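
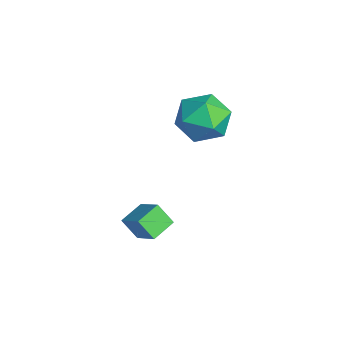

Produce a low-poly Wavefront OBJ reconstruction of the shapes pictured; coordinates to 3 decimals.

v 1.16 -3.593 -2.346
v 2.193 -3.194 -1.557
v 0.589 -2.657 -2.071
v 1.622 -2.259 -1.282
v 1.598 -3.081 -3.178
v 2.631 -2.683 -2.389
v 1.027 -2.146 -2.903
v 2.06 -1.747 -2.114
v -1.13 -0.061 1.897
v -0.716 0.583 2.873
v 0.756 -0.563 1.427
v 1.17 0.081 2.403
v 0.528 -0.965 2.578
v -0.638 -0.655 2.869
v 0.678 0.675 1.431
v -0.488 0.985 1.722
v 0.402 1.038 2.585
v 0.309 0.024 3.294
v -0.269 -0.004 1.006
v -0.362 -1.018 1.715
f 2 4 1
f 5 2 1
f 1 4 3
f 3 5 1
f 2 8 4
f 6 2 5
f 6 8 2
f 4 8 3
f 7 5 3
f 3 8 7
f 7 6 5
f 8 6 7
f 9 20 14
f 9 14 10
f 9 10 16
f 9 16 19
f 9 19 20
f 10 14 18
f 14 20 13
f 20 19 11
f 19 16 15
f 16 10 17
f 12 18 13
f 12 13 11
f 12 11 15
f 12 15 17
f 12 17 18
f 13 18 14
f 11 13 20
f 15 11 19
f 17 15 16
f 18 17 10



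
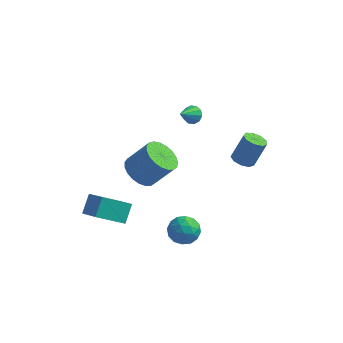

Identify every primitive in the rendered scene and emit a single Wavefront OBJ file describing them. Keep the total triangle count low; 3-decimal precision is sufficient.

v -4.041 -4.318 -1.272
v -3.996 -3.388 -0.379
v -5.105 -3.579 -1.988
v -5.059 -2.649 -1.095
v -2.701 -3.391 -2.305
v -2.655 -2.461 -1.412
v -3.764 -2.652 -3.021
v -3.719 -1.722 -2.128
v 1.709 3.67 -1.604
v 2.244 3.174 -1.63
v 2.805 3.694 -0.023
v 2.271 4.19 0.004
v 2.402 3.606 -1.825
v 2.963 4.126 -0.218
v 2.236 4.068 -1.916
v 2.797 4.587 -0.309
v 1.823 4.343 -1.861
v 2.385 4.863 -0.254
v 1.357 4.304 -1.686
v 1.919 4.824 -0.079
v 1.056 3.968 -1.472
v 1.618 4.488 0.135
v 1.061 3.493 -1.32
v 1.622 4.013 0.288
v 1.369 3.1 -1.3
v 1.93 3.62 0.307
v 1.836 2.974 -1.423
v 2.397 3.494 0.184
v -0.767 2.144 3.015
v -0.527 1.737 2.613
v -1.153 1.156 3.785
v -0.255 1.828 2.867
v -0.178 2.04 3.177
v -0.326 2.291 3.425
v -0.643 2.486 3.517
v -1.007 2.551 3.417
v -1.28 2.46 3.164
v -1.357 2.248 2.854
v -1.208 1.997 2.605
v -0.892 1.801 2.514
v -1.975 -2.933 2.066
v -1.188 -3.454 1.562
v -0.058 -3.129 2.991
v -0.845 -2.607 3.494
v -1.128 -3.037 1.42
v 0.002 -2.711 2.848
v -1.215 -2.601 1.389
v -0.085 -2.276 2.818
v -1.433 -2.223 1.476
v -0.303 -1.898 2.904
v -1.745 -1.968 1.664
v -0.615 -1.643 3.093
v -2.096 -1.879 1.922
v -0.967 -1.554 3.35
v -2.427 -1.973 2.205
v -1.297 -1.648 3.633
v -2.679 -2.232 2.463
v -1.55 -1.907 3.892
v -2.81 -2.613 2.653
v -1.68 -2.288 4.082
v -2.796 -3.049 2.742
v -1.667 -2.723 4.17
v -2.64 -3.465 2.713
v -1.511 -3.139 4.142
v -2.369 -3.788 2.573
v -1.24 -3.463 4.001
v -2.03 -3.964 2.345
v -0.901 -3.639 3.773
v -1.681 -3.962 2.068
v -0.552 -3.636 3.497
v -1.383 -3.781 1.791
v -0.254 -3.456 3.22
v -0.566 -1.403 -3.756
v -0.059 -1.086 -2.982
v 0.319 -2.714 -3.798
v 0.826 -2.397 -3.024
v -0.108 -2.666 -2.92
v -0.655 -1.856 -2.894
v 0.915 -1.944 -3.886
v 0.368 -1.134 -3.86
v 0.856 -1.42 -3.063
v 0.223 -1.866 -2.465
v 0.037 -1.934 -4.315
v -0.596 -2.38 -3.717
v -0.39 -1.13 -3.366
v 0.65 -2.67 -3.414
v 0.101 -2.829 -3.353
v 0.399 -2.642 -2.898
v -0.741 -1.582 -3.314
v -0.443 -1.396 -2.859
v -0.472 -2.324 -2.822
v 0.703 -2.404 -3.921
v 1.001 -2.218 -3.466
v -0.139 -1.158 -3.882
v 0.159 -0.971 -3.427
v 0.732 -1.476 -3.958
v 0.445 -1.139 -2.958
v 0.966 -1.91 -2.982
v 1.018 -1.644 -3.489
v 0.697 -1.168 -3.474
v 0.074 -1.402 -2.607
v 0.594 -2.172 -2.631
v 0.045 -2.33 -2.57
v -0.277 -1.854 -2.555
v 0.612 -1.598 -2.654
v -0.334 -1.628 -4.149
v 0.186 -2.398 -4.173
v 0.537 -1.946 -4.225
v 0.215 -1.47 -4.21
v -0.706 -1.89 -3.798
v -0.185 -2.661 -3.822
v -0.437 -2.632 -3.306
v -0.758 -2.156 -3.291
v -0.352 -2.202 -4.126
f 2 4 1
f 5 2 1
f 1 4 3
f 3 5 1
f 2 8 4
f 6 2 5
f 6 8 2
f 4 8 3
f 7 5 3
f 3 8 7
f 7 6 5
f 8 6 7
f 10 9 13
f 10 13 11
f 11 13 14
f 11 14 12
f 13 9 15
f 13 15 14
f 14 15 16
f 14 16 12
f 15 9 17
f 15 17 16
f 16 17 18
f 16 18 12
f 17 9 19
f 17 19 18
f 18 19 20
f 18 20 12
f 19 9 21
f 19 21 20
f 20 21 22
f 20 22 12
f 21 9 23
f 21 23 22
f 22 23 24
f 22 24 12
f 23 9 25
f 23 25 24
f 24 25 26
f 24 26 12
f 25 9 27
f 25 27 26
f 26 27 28
f 26 28 12
f 27 9 10
f 27 10 28
f 28 10 11
f 28 11 12
f 30 29 32
f 30 32 31
f 32 29 33
f 32 33 31
f 33 29 34
f 33 34 31
f 34 29 35
f 34 35 31
f 35 29 36
f 35 36 31
f 36 29 37
f 36 37 31
f 37 29 38
f 37 38 31
f 38 29 39
f 38 39 31
f 39 29 40
f 39 40 31
f 40 29 30
f 40 30 31
f 42 41 45
f 42 45 43
f 43 45 46
f 43 46 44
f 45 41 47
f 45 47 46
f 46 47 48
f 46 48 44
f 47 41 49
f 47 49 48
f 48 49 50
f 48 50 44
f 49 41 51
f 49 51 50
f 50 51 52
f 50 52 44
f 51 41 53
f 51 53 52
f 52 53 54
f 52 54 44
f 53 41 55
f 53 55 54
f 54 55 56
f 54 56 44
f 55 41 57
f 55 57 56
f 56 57 58
f 56 58 44
f 57 41 59
f 57 59 58
f 58 59 60
f 58 60 44
f 59 41 61
f 59 61 60
f 60 61 62
f 60 62 44
f 61 41 63
f 61 63 62
f 62 63 64
f 62 64 44
f 63 41 65
f 63 65 64
f 64 65 66
f 64 66 44
f 65 41 67
f 65 67 66
f 66 67 68
f 66 68 44
f 67 41 69
f 67 69 68
f 68 69 70
f 68 70 44
f 69 41 71
f 69 71 70
f 70 71 72
f 70 72 44
f 71 41 42
f 71 42 72
f 72 42 43
f 72 43 44
f 73 110 89
f 110 84 113
f 89 113 78
f 110 113 89
f 73 89 85
f 89 78 90
f 85 90 74
f 89 90 85
f 73 85 94
f 85 74 95
f 94 95 80
f 85 95 94
f 73 94 106
f 94 80 109
f 106 109 83
f 94 109 106
f 73 106 110
f 106 83 114
f 110 114 84
f 106 114 110
f 74 90 101
f 90 78 104
f 101 104 82
f 90 104 101
f 78 113 91
f 113 84 112
f 91 112 77
f 113 112 91
f 84 114 111
f 114 83 107
f 111 107 75
f 114 107 111
f 83 109 108
f 109 80 96
f 108 96 79
f 109 96 108
f 80 95 100
f 95 74 97
f 100 97 81
f 95 97 100
f 76 102 88
f 102 82 103
f 88 103 77
f 102 103 88
f 76 88 86
f 88 77 87
f 86 87 75
f 88 87 86
f 76 86 93
f 86 75 92
f 93 92 79
f 86 92 93
f 76 93 98
f 93 79 99
f 98 99 81
f 93 99 98
f 76 98 102
f 98 81 105
f 102 105 82
f 98 105 102
f 77 103 91
f 103 82 104
f 91 104 78
f 103 104 91
f 75 87 111
f 87 77 112
f 111 112 84
f 87 112 111
f 79 92 108
f 92 75 107
f 108 107 83
f 92 107 108
f 81 99 100
f 99 79 96
f 100 96 80
f 99 96 100
f 82 105 101
f 105 81 97
f 101 97 74
f 105 97 101



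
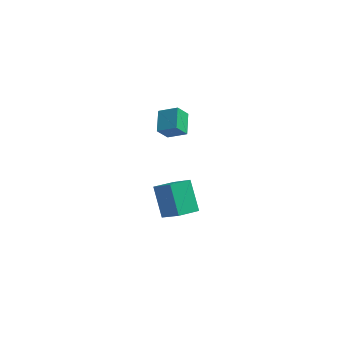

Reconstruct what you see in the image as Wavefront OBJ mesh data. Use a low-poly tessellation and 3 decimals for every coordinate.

v -0.428 -1.701 4.376
v -0.592 -0.397 4.857
v -1.525 -1.619 3.782
v -1.688 -0.315 4.263
v 0.088 -1.305 3.477
v -0.075 -0.001 3.958
v -1.008 -1.223 2.883
v -1.172 0.081 3.364
v -1.226 -1.934 -4.161
v -0.108 -2.784 -2.764
v -1.952 -0.601 -2.769
v -0.834 -1.45 -1.372
v -0.226 -1.09 -4.448
v 0.892 -1.939 -3.051
v -0.952 0.244 -3.056
v 0.166 -0.606 -1.659
f 2 4 1
f 5 2 1
f 1 4 3
f 3 5 1
f 2 8 4
f 6 2 5
f 6 8 2
f 4 8 3
f 7 5 3
f 3 8 7
f 7 6 5
f 8 6 7
f 10 12 9
f 13 10 9
f 9 12 11
f 11 13 9
f 10 16 12
f 14 10 13
f 14 16 10
f 12 16 11
f 15 13 11
f 11 16 15
f 15 14 13
f 16 14 15



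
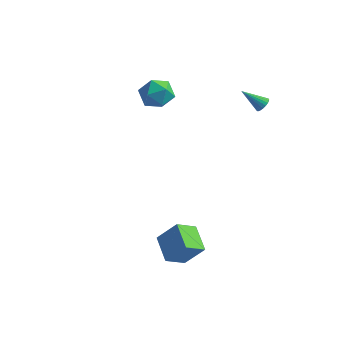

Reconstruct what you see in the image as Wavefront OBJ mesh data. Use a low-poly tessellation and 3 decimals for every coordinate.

v 4.016 3.219 2.856
v 4.241 3.498 3.218
v 2.884 2.901 3.804
v 4.119 3.642 3.121
v 3.979 3.713 2.978
v 3.846 3.698 2.814
v 3.742 3.6 2.657
v 3.685 3.437 2.534
v 3.685 3.235 2.467
v 3.743 3.031 2.468
v 3.847 2.86 2.535
v 3.981 2.75 2.658
v 4.121 2.721 2.815
v 4.242 2.779 2.979
v 4.325 2.912 3.122
v 4.353 3.099 3.218
v 4.324 3.306 3.253
v -1.48 2.89 3.08
v -0.835 2.436 2.337
v -2.745 1.744 2.683
v -2.1 1.29 1.94
v -1.871 1.184 2.993
v -1.089 1.892 3.238
v -2.491 2.288 1.782
v -1.709 2.996 2.027
v -1.461 2.064 1.534
v -1.077 1.382 2.283
v -2.503 2.798 2.737
v -2.119 2.116 3.486
v 1.34 -3.969 -3.82
v 2.348 -3.625 -2.533
v 1.966 -2.983 -4.573
v 2.973 -2.639 -3.287
v 2.427 -5.081 -4.373
v 3.434 -4.737 -3.087
v 3.052 -4.095 -5.127
v 4.06 -3.751 -3.84
f 2 1 4
f 2 4 3
f 4 1 5
f 4 5 3
f 5 1 6
f 5 6 3
f 6 1 7
f 6 7 3
f 7 1 8
f 7 8 3
f 8 1 9
f 8 9 3
f 9 1 10
f 9 10 3
f 10 1 11
f 10 11 3
f 11 1 12
f 11 12 3
f 12 1 13
f 12 13 3
f 13 1 14
f 13 14 3
f 14 1 15
f 14 15 3
f 15 1 16
f 15 16 3
f 16 1 17
f 16 17 3
f 17 1 2
f 17 2 3
f 18 29 23
f 18 23 19
f 18 19 25
f 18 25 28
f 18 28 29
f 19 23 27
f 23 29 22
f 29 28 20
f 28 25 24
f 25 19 26
f 21 27 22
f 21 22 20
f 21 20 24
f 21 24 26
f 21 26 27
f 22 27 23
f 20 22 29
f 24 20 28
f 26 24 25
f 27 26 19
f 31 33 30
f 34 31 30
f 30 33 32
f 32 34 30
f 31 37 33
f 35 31 34
f 35 37 31
f 33 37 32
f 36 34 32
f 32 37 36
f 36 35 34
f 37 35 36



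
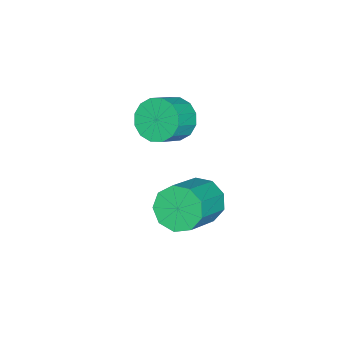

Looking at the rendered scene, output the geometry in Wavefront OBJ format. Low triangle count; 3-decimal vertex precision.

v -1.433 -1.776 -2.107
v -1.002 -2.388 -2.872
v 0.803 -2.636 -1.657
v 0.373 -2.024 -0.893
v -0.829 -1.686 -2.986
v 0.976 -1.934 -1.771
v -0.938 -1.027 -2.689
v 0.867 -1.274 -1.474
v -1.279 -0.717 -2.12
v 0.526 -0.965 -0.905
v -1.691 -0.903 -1.545
v 0.114 -1.151 -0.33
v -1.983 -1.498 -1.233
v -0.178 -1.746 -0.018
v -2.017 -2.222 -1.33
v -0.212 -2.47 -0.115
v -1.778 -2.738 -1.791
v 0.028 -2.986 -0.576
v -1.377 -2.804 -2.4
v 0.428 -3.052 -1.185
v -2.303 -3.249 1.934
v -1.862 -3.736 1.154
v -0.817 -4.059 1.945
v -1.257 -3.571 2.726
v -1.685 -3.24 1.123
v -0.64 -3.562 1.914
v -1.673 -2.746 1.309
v -0.628 -3.068 2.1
v -1.83 -2.386 1.662
v -0.785 -2.709 2.454
v -2.114 -2.258 2.089
v -1.069 -2.581 2.88
v -2.448 -2.395 2.474
v -1.403 -2.718 3.265
v -2.743 -2.761 2.715
v -1.698 -3.084 3.506
v -2.92 -3.258 2.746
v -1.875 -3.58 3.537
v -2.932 -3.752 2.56
v -1.887 -4.074 3.351
v -2.775 -4.111 2.206
v -1.73 -4.434 2.998
v -2.491 -4.239 1.78
v -1.446 -4.562 2.571
v -2.157 -4.102 1.395
v -1.112 -4.425 2.186
f 2 1 5
f 2 5 3
f 3 5 6
f 3 6 4
f 5 1 7
f 5 7 6
f 6 7 8
f 6 8 4
f 7 1 9
f 7 9 8
f 8 9 10
f 8 10 4
f 9 1 11
f 9 11 10
f 10 11 12
f 10 12 4
f 11 1 13
f 11 13 12
f 12 13 14
f 12 14 4
f 13 1 15
f 13 15 14
f 14 15 16
f 14 16 4
f 15 1 17
f 15 17 16
f 16 17 18
f 16 18 4
f 17 1 19
f 17 19 18
f 18 19 20
f 18 20 4
f 19 1 2
f 19 2 20
f 20 2 3
f 20 3 4
f 22 21 25
f 22 25 23
f 23 25 26
f 23 26 24
f 25 21 27
f 25 27 26
f 26 27 28
f 26 28 24
f 27 21 29
f 27 29 28
f 28 29 30
f 28 30 24
f 29 21 31
f 29 31 30
f 30 31 32
f 30 32 24
f 31 21 33
f 31 33 32
f 32 33 34
f 32 34 24
f 33 21 35
f 33 35 34
f 34 35 36
f 34 36 24
f 35 21 37
f 35 37 36
f 36 37 38
f 36 38 24
f 37 21 39
f 37 39 38
f 38 39 40
f 38 40 24
f 39 21 41
f 39 41 40
f 40 41 42
f 40 42 24
f 41 21 43
f 41 43 42
f 42 43 44
f 42 44 24
f 43 21 45
f 43 45 44
f 44 45 46
f 44 46 24
f 45 21 22
f 45 22 46
f 46 22 23
f 46 23 24



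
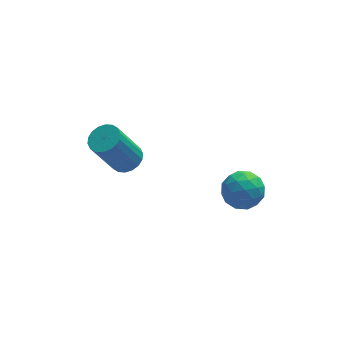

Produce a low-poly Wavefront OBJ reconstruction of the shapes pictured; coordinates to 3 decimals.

v -3.006 2.738 -2.953
v -2.48 2.656 -2.699
v -3.247 2.46 -1.173
v -3.774 2.542 -1.427
v -2.513 2.916 -2.683
v -3.281 2.72 -1.156
v -2.644 3.141 -2.72
v -3.411 2.945 -1.193
v -2.847 3.286 -2.803
v -3.614 3.09 -1.276
v -3.081 3.322 -2.916
v -3.848 3.126 -1.389
v -3.3 3.243 -3.036
v -4.068 3.047 -1.51
v -3.462 3.063 -3.14
v -4.229 2.867 -1.614
v -3.533 2.82 -3.207
v -4.3 2.624 -1.681
v -3.499 2.56 -3.224
v -4.267 2.364 -1.697
v -3.369 2.335 -3.187
v -4.136 2.139 -1.66
v -3.166 2.19 -3.104
v -3.933 1.994 -1.577
v -2.932 2.154 -2.991
v -3.699 1.958 -1.464
v -2.712 2.233 -2.87
v -3.48 2.037 -1.344
v -2.551 2.413 -2.766
v -3.318 2.217 -1.24
v -0.15 0.696 -2.834
v 0.388 1.242 -2.814
v 0.452 0.138 -3.766
v 0.99 0.684 -3.746
v 0.93 0.183 -3.168
v 0.558 0.527 -2.592
v 0.282 0.853 -3.988
v -0.09 1.197 -3.412
v 0.655 1.339 -3.527
v 1.056 0.925 -3.02
v -0.216 0.455 -3.56
v 0.185 0.041 -3.053
v 0.066 1.018 -2.742
v 0.774 0.362 -3.838
v 0.739 0.067 -3.498
v 1.055 0.388 -3.486
v 0.166 0.598 -2.612
v 0.482 0.919 -2.6
v 0.801 0.296 -2.808
v 0.358 0.461 -3.98
v 0.674 0.782 -3.968
v -0.215 0.992 -3.094
v 0.101 1.313 -3.082
v 0.039 1.084 -3.772
v 0.539 1.396 -3.149
v 0.893 1.068 -3.697
v 0.477 1.167 -3.839
v 0.258 1.37 -3.501
v 0.775 1.153 -2.851
v 1.129 0.825 -3.399
v 1.094 0.53 -3.059
v 0.875 0.733 -2.721
v 0.932 1.21 -3.27
v -0.289 0.555 -3.181
v 0.065 0.227 -3.729
v -0.035 0.647 -3.859
v -0.254 0.85 -3.521
v -0.053 0.312 -2.883
v 0.301 -0.016 -3.431
v 0.582 0.01 -3.079
v 0.363 0.213 -2.741
v -0.092 0.17 -3.31
f 2 1 5
f 2 5 3
f 3 5 6
f 3 6 4
f 5 1 7
f 5 7 6
f 6 7 8
f 6 8 4
f 7 1 9
f 7 9 8
f 8 9 10
f 8 10 4
f 9 1 11
f 9 11 10
f 10 11 12
f 10 12 4
f 11 1 13
f 11 13 12
f 12 13 14
f 12 14 4
f 13 1 15
f 13 15 14
f 14 15 16
f 14 16 4
f 15 1 17
f 15 17 16
f 16 17 18
f 16 18 4
f 17 1 19
f 17 19 18
f 18 19 20
f 18 20 4
f 19 1 21
f 19 21 20
f 20 21 22
f 20 22 4
f 21 1 23
f 21 23 22
f 22 23 24
f 22 24 4
f 23 1 25
f 23 25 24
f 24 25 26
f 24 26 4
f 25 1 27
f 25 27 26
f 26 27 28
f 26 28 4
f 27 1 29
f 27 29 28
f 28 29 30
f 28 30 4
f 29 1 2
f 29 2 30
f 30 2 3
f 30 3 4
f 31 68 47
f 68 42 71
f 47 71 36
f 68 71 47
f 31 47 43
f 47 36 48
f 43 48 32
f 47 48 43
f 31 43 52
f 43 32 53
f 52 53 38
f 43 53 52
f 31 52 64
f 52 38 67
f 64 67 41
f 52 67 64
f 31 64 68
f 64 41 72
f 68 72 42
f 64 72 68
f 32 48 59
f 48 36 62
f 59 62 40
f 48 62 59
f 36 71 49
f 71 42 70
f 49 70 35
f 71 70 49
f 42 72 69
f 72 41 65
f 69 65 33
f 72 65 69
f 41 67 66
f 67 38 54
f 66 54 37
f 67 54 66
f 38 53 58
f 53 32 55
f 58 55 39
f 53 55 58
f 34 60 46
f 60 40 61
f 46 61 35
f 60 61 46
f 34 46 44
f 46 35 45
f 44 45 33
f 46 45 44
f 34 44 51
f 44 33 50
f 51 50 37
f 44 50 51
f 34 51 56
f 51 37 57
f 56 57 39
f 51 57 56
f 34 56 60
f 56 39 63
f 60 63 40
f 56 63 60
f 35 61 49
f 61 40 62
f 49 62 36
f 61 62 49
f 33 45 69
f 45 35 70
f 69 70 42
f 45 70 69
f 37 50 66
f 50 33 65
f 66 65 41
f 50 65 66
f 39 57 58
f 57 37 54
f 58 54 38
f 57 54 58
f 40 63 59
f 63 39 55
f 59 55 32
f 63 55 59



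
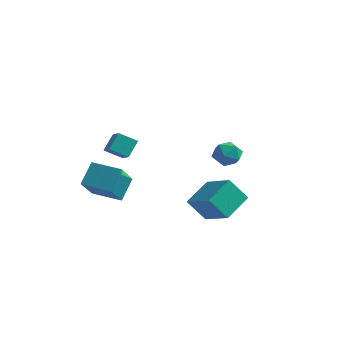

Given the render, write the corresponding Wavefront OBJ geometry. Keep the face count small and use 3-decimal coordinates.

v -3.181 -2.396 -0.137
v -3.181 -1.391 0.99
v -3.562 -0.832 -1.532
v -3.562 0.173 -0.405
v -1.538 -2.173 -0.335
v -1.538 -1.168 0.792
v -1.919 -0.609 -1.73
v -1.919 0.396 -0.603
v 3.784 -1.723 0.181
v 4.026 -0.148 0.974
v 2.172 -1.085 -0.595
v 2.414 0.49 0.198
v 4.566 -1.23 -1.038
v 4.808 0.345 -0.245
v 2.954 -0.592 -1.814
v 3.196 0.983 -1.021
v 2.093 3.357 1.098
v 2.66 2.905 0.613
v 2.04 2.295 2.027
v 2.607 1.843 1.542
v 2.869 2.559 1.966
v 2.903 3.215 1.392
v 1.797 1.985 1.248
v 1.831 2.641 0.674
v 2.477 2.056 0.706
v 3.14 2.411 1.15
v 1.56 2.789 1.49
v 2.223 3.144 1.934
v -1.51 -2.308 2.645
v -1.452 -1.533 3.465
v -2.175 -1.812 2.224
v -2.117 -1.037 3.045
v -0.743 -1.763 2.075
v -0.685 -0.988 2.896
v -1.408 -1.267 1.655
v -1.35 -0.492 2.475
f 2 4 1
f 5 2 1
f 1 4 3
f 3 5 1
f 2 8 4
f 6 2 5
f 6 8 2
f 4 8 3
f 7 5 3
f 3 8 7
f 7 6 5
f 8 6 7
f 10 12 9
f 13 10 9
f 9 12 11
f 11 13 9
f 10 16 12
f 14 10 13
f 14 16 10
f 12 16 11
f 15 13 11
f 11 16 15
f 15 14 13
f 16 14 15
f 17 28 22
f 17 22 18
f 17 18 24
f 17 24 27
f 17 27 28
f 18 22 26
f 22 28 21
f 28 27 19
f 27 24 23
f 24 18 25
f 20 26 21
f 20 21 19
f 20 19 23
f 20 23 25
f 20 25 26
f 21 26 22
f 19 21 28
f 23 19 27
f 25 23 24
f 26 25 18
f 30 32 29
f 33 30 29
f 29 32 31
f 31 33 29
f 30 36 32
f 34 30 33
f 34 36 30
f 32 36 31
f 35 33 31
f 31 36 35
f 35 34 33
f 36 34 35



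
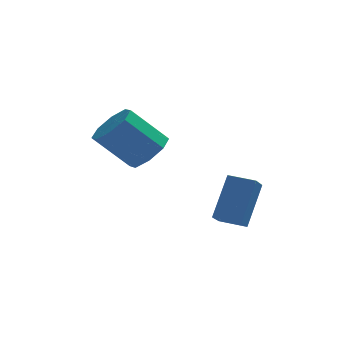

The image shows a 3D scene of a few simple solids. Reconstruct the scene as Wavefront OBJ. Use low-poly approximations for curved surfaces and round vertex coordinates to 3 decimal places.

v 0.217 -1.109 0.981
v -0.066 -1.901 1.521
v -0.702 -0.705 1.091
v -0.986 -1.497 1.631
v 0.786 -0.243 2.549
v 0.502 -1.035 3.089
v -0.134 0.161 2.659
v -0.417 -0.631 3.199
v -2.912 2.283 3.155
v -2.404 2.932 3.627
v -3.72 2.967 4.997
v -4.228 2.317 4.525
v -2.877 3.232 3.164
v -4.194 3.267 4.534
v -3.371 2.976 2.696
v -4.688 3.011 4.065
v -3.596 2.314 2.497
v -4.912 2.348 3.866
v -3.42 1.633 2.683
v -4.736 1.668 4.053
v -2.946 1.333 3.146
v -4.263 1.368 4.516
v -2.452 1.589 3.615
v -3.769 1.624 4.984
v -2.228 2.252 3.814
v -3.544 2.286 5.183
f 2 4 1
f 5 2 1
f 1 4 3
f 3 5 1
f 2 8 4
f 6 2 5
f 6 8 2
f 4 8 3
f 7 5 3
f 3 8 7
f 7 6 5
f 8 6 7
f 10 9 13
f 10 13 11
f 11 13 14
f 11 14 12
f 13 9 15
f 13 15 14
f 14 15 16
f 14 16 12
f 15 9 17
f 15 17 16
f 16 17 18
f 16 18 12
f 17 9 19
f 17 19 18
f 18 19 20
f 18 20 12
f 19 9 21
f 19 21 20
f 20 21 22
f 20 22 12
f 21 9 23
f 21 23 22
f 22 23 24
f 22 24 12
f 23 9 25
f 23 25 24
f 24 25 26
f 24 26 12
f 25 9 10
f 25 10 26
f 26 10 11
f 26 11 12



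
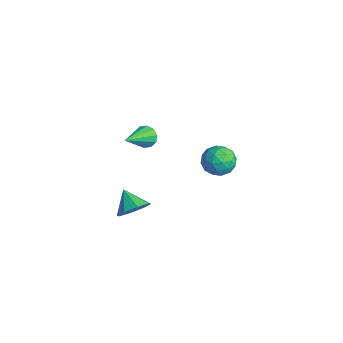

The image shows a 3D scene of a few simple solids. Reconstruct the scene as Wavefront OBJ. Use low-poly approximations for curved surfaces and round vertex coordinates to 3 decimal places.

v 4.485 -3.487 -0.652
v 4.897 -4.2 -0.179
v 3.415 -3.573 0.152
v 5.057 -3.549 0.104
v 4.881 -2.862 -0.056
v 4.473 -2.541 -0.565
v 4.072 -2.774 -1.124
v 3.912 -3.424 -1.407
v 4.088 -4.111 -1.247
v 4.496 -4.433 -0.738
v 0.578 4.111 -1.976
v 1.142 3.982 -2.829
v 0.158 2.498 -2.011
v 0.722 2.369 -2.864
v 1.186 2.558 -1.963
v 1.445 3.555 -1.942
v -0.145 2.925 -2.898
v 0.114 3.922 -2.877
v 0.695 3.249 -3.399
v 1.517 3.023 -2.821
v -0.217 3.457 -2.019
v 0.605 3.231 -1.441
v 0.897 4.188 -2.4
v 0.403 2.292 -2.44
v 0.676 2.403 -1.911
v 1.007 2.327 -2.412
v 1.075 3.937 -1.878
v 1.407 3.862 -2.379
v 1.432 3.025 -1.87
v -0.107 2.618 -2.461
v 0.225 2.543 -2.962
v 0.293 4.153 -2.428
v 0.624 4.077 -2.929
v -0.132 3.455 -2.97
v 0.965 3.682 -3.236
v 0.719 2.734 -3.256
v 0.209 3.06 -3.276
v 0.361 3.646 -3.264
v 1.449 3.549 -2.896
v 1.202 2.601 -2.917
v 1.475 2.712 -2.387
v 1.627 3.298 -2.375
v 1.186 3.118 -3.231
v 0.098 3.879 -1.923
v -0.149 2.931 -1.944
v -0.327 3.182 -2.465
v -0.175 3.768 -2.453
v 0.581 3.746 -1.584
v 0.335 2.798 -1.604
v 0.939 2.834 -1.576
v 1.091 3.42 -1.564
v 0.114 3.362 -1.609
v 1.275 -1.328 1.833
v 1.553 -1.552 1.242
v 2.265 -2.932 2.907
v 1.822 -1.27 1.415
v 1.882 -1.01 1.748
v 1.71 -0.872 2.113
v 1.372 -0.907 2.371
v 0.997 -1.104 2.423
v 0.728 -1.386 2.25
v 0.668 -1.646 1.917
v 0.84 -1.784 1.552
v 1.178 -1.748 1.294
f 2 1 4
f 2 4 3
f 4 1 5
f 4 5 3
f 5 1 6
f 5 6 3
f 6 1 7
f 6 7 3
f 7 1 8
f 7 8 3
f 8 1 9
f 8 9 3
f 9 1 10
f 9 10 3
f 10 1 2
f 10 2 3
f 11 48 27
f 48 22 51
f 27 51 16
f 48 51 27
f 11 27 23
f 27 16 28
f 23 28 12
f 27 28 23
f 11 23 32
f 23 12 33
f 32 33 18
f 23 33 32
f 11 32 44
f 32 18 47
f 44 47 21
f 32 47 44
f 11 44 48
f 44 21 52
f 48 52 22
f 44 52 48
f 12 28 39
f 28 16 42
f 39 42 20
f 28 42 39
f 16 51 29
f 51 22 50
f 29 50 15
f 51 50 29
f 22 52 49
f 52 21 45
f 49 45 13
f 52 45 49
f 21 47 46
f 47 18 34
f 46 34 17
f 47 34 46
f 18 33 38
f 33 12 35
f 38 35 19
f 33 35 38
f 14 40 26
f 40 20 41
f 26 41 15
f 40 41 26
f 14 26 24
f 26 15 25
f 24 25 13
f 26 25 24
f 14 24 31
f 24 13 30
f 31 30 17
f 24 30 31
f 14 31 36
f 31 17 37
f 36 37 19
f 31 37 36
f 14 36 40
f 36 19 43
f 40 43 20
f 36 43 40
f 15 41 29
f 41 20 42
f 29 42 16
f 41 42 29
f 13 25 49
f 25 15 50
f 49 50 22
f 25 50 49
f 17 30 46
f 30 13 45
f 46 45 21
f 30 45 46
f 19 37 38
f 37 17 34
f 38 34 18
f 37 34 38
f 20 43 39
f 43 19 35
f 39 35 12
f 43 35 39
f 54 53 56
f 54 56 55
f 56 53 57
f 56 57 55
f 57 53 58
f 57 58 55
f 58 53 59
f 58 59 55
f 59 53 60
f 59 60 55
f 60 53 61
f 60 61 55
f 61 53 62
f 61 62 55
f 62 53 63
f 62 63 55
f 63 53 64
f 63 64 55
f 64 53 54
f 64 54 55



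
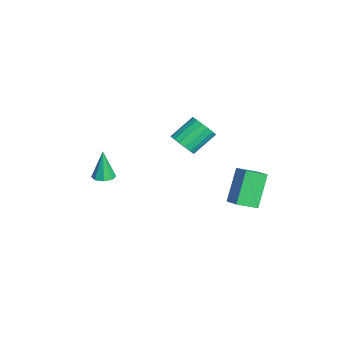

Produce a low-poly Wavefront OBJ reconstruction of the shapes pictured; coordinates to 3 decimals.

v -0.867 -2.567 -0.261
v -0.284 -2.593 -0.173
v -1.113 -2.573 1.361
v -0.437 -2.169 -0.194
v -0.842 -1.978 -0.255
v -1.262 -2.132 -0.319
v -1.45 -2.542 -0.349
v -1.297 -2.966 -0.327
v -0.892 -3.157 -0.267
v -0.473 -3.002 -0.203
v -1.975 1.287 1.003
v -1.723 0.902 1.62
v -2.293 2.027 2.555
v -2.545 2.413 1.937
v -1.44 1.12 1.53
v -2.01 2.246 2.465
v -1.279 1.377 1.32
v -1.849 2.502 2.254
v -1.278 1.613 1.036
v -1.848 2.738 1.971
v -1.436 1.774 0.745
v -2.006 2.899 1.68
v -1.718 1.824 0.513
v -2.288 2.949 1.448
v -2.059 1.751 0.393
v -2.629 2.876 1.328
v -2.381 1.572 0.413
v -2.951 2.697 1.348
v -2.609 1.327 0.568
v -3.179 2.453 1.503
v -2.692 1.074 0.822
v -3.262 2.199 1.757
v -2.611 0.869 1.118
v -3.181 1.995 2.052
v -2.384 0.761 1.387
v -2.955 1.886 2.322
v -2.064 0.772 1.568
v -2.634 1.898 2.503
v 2.533 3.362 2.395
v 3.485 3.686 2.864
v 2.398 4.368 1.972
v 3.35 4.693 2.441
v 3.49 2.827 0.819
v 4.442 3.152 1.288
v 3.355 3.834 0.396
v 4.307 4.158 0.865
f 2 1 4
f 2 4 3
f 4 1 5
f 4 5 3
f 5 1 6
f 5 6 3
f 6 1 7
f 6 7 3
f 7 1 8
f 7 8 3
f 8 1 9
f 8 9 3
f 9 1 10
f 9 10 3
f 10 1 2
f 10 2 3
f 12 11 15
f 12 15 13
f 13 15 16
f 13 16 14
f 15 11 17
f 15 17 16
f 16 17 18
f 16 18 14
f 17 11 19
f 17 19 18
f 18 19 20
f 18 20 14
f 19 11 21
f 19 21 20
f 20 21 22
f 20 22 14
f 21 11 23
f 21 23 22
f 22 23 24
f 22 24 14
f 23 11 25
f 23 25 24
f 24 25 26
f 24 26 14
f 25 11 27
f 25 27 26
f 26 27 28
f 26 28 14
f 27 11 29
f 27 29 28
f 28 29 30
f 28 30 14
f 29 11 31
f 29 31 30
f 30 31 32
f 30 32 14
f 31 11 33
f 31 33 32
f 32 33 34
f 32 34 14
f 33 11 35
f 33 35 34
f 34 35 36
f 34 36 14
f 35 11 37
f 35 37 36
f 36 37 38
f 36 38 14
f 37 11 12
f 37 12 38
f 38 12 13
f 38 13 14
f 40 42 39
f 43 40 39
f 39 42 41
f 41 43 39
f 40 46 42
f 44 40 43
f 44 46 40
f 42 46 41
f 45 43 41
f 41 46 45
f 45 44 43
f 46 44 45



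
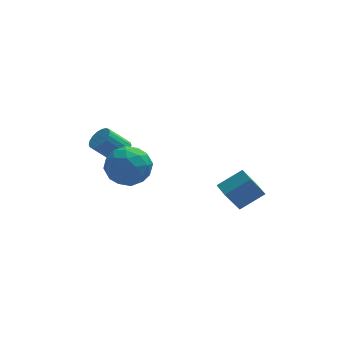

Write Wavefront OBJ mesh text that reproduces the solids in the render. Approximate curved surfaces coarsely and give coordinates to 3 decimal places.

v -2.662 1.867 -1.308
v -2.203 2.056 -0.858
v -3.179 2.003 0.158
v -3.638 1.813 -0.292
v -2.315 2.316 -0.952
v -3.291 2.262 0.065
v -2.496 2.487 -1.116
v -3.472 2.433 -0.1
v -2.709 2.535 -1.319
v -3.685 2.482 -0.302
v -2.914 2.451 -1.519
v -3.889 2.398 -0.503
v -3.068 2.251 -1.678
v -4.044 2.198 -0.661
v -3.142 1.975 -1.763
v -4.118 1.922 -0.747
v -3.121 1.677 -1.758
v -4.097 1.624 -0.742
v -3.009 1.418 -1.665
v -3.985 1.364 -0.648
v -2.828 1.247 -1.5
v -3.804 1.193 -0.484
v -2.615 1.198 -1.298
v -3.591 1.145 -0.281
v -2.411 1.282 -1.097
v -3.386 1.229 -0.081
v -2.256 1.482 -0.939
v -3.232 1.429 0.078
v -2.182 1.758 -0.853
v -3.158 1.705 0.163
v 1.499 -2.489 -1.616
v 2.68 -2.235 -0.869
v 1.261 -1.724 -1.5
v 2.442 -1.469 -0.754
v 2.258 -2.051 -2.966
v 3.439 -1.796 -2.22
v 2.02 -1.285 -2.851
v 3.201 -1.031 -2.104
v -3.535 -0.376 -0.3
v -2.601 0.139 0.173
v -2.479 -0.959 -1.753
v -1.545 -0.444 -1.28
v -2.011 -1.386 -0.773
v -2.664 -1.025 0.125
v -2.416 0.205 -1.705
v -3.069 0.566 -0.807
v -1.909 0.499 -0.696
v -1.659 -0.485 -0.119
v -3.421 -0.335 -1.461
v -3.171 -1.319 -0.884
v -3.161 -0.068 0.064
v -1.919 -0.752 -1.644
v -2.193 -1.306 -1.346
v -1.644 -1.003 -1.068
v -3.198 -0.752 0.036
v -2.649 -0.449 0.314
v -2.302 -1.345 -0.242
v -2.431 -0.371 -1.894
v -1.882 -0.068 -1.616
v -3.436 0.183 -0.512
v -2.887 0.486 -0.234
v -2.778 0.525 -1.338
v -2.205 0.447 -0.169
v -1.584 0.104 -1.023
v -2.097 0.486 -1.273
v -2.48 0.697 -0.745
v -2.058 -0.131 0.17
v -1.437 -0.474 -0.684
v -1.711 -1.027 -0.385
v -2.095 -0.816 0.142
v -1.651 0.08 -0.34
v -3.643 -0.346 -0.896
v -3.022 -0.689 -1.75
v -2.985 -0.004 -1.722
v -3.369 0.207 -1.195
v -3.496 -0.924 -0.557
v -2.875 -1.267 -1.411
v -2.6 -1.517 -0.835
v -2.983 -1.306 -0.307
v -3.429 -0.9 -1.24
f 2 1 5
f 2 5 3
f 3 5 6
f 3 6 4
f 5 1 7
f 5 7 6
f 6 7 8
f 6 8 4
f 7 1 9
f 7 9 8
f 8 9 10
f 8 10 4
f 9 1 11
f 9 11 10
f 10 11 12
f 10 12 4
f 11 1 13
f 11 13 12
f 12 13 14
f 12 14 4
f 13 1 15
f 13 15 14
f 14 15 16
f 14 16 4
f 15 1 17
f 15 17 16
f 16 17 18
f 16 18 4
f 17 1 19
f 17 19 18
f 18 19 20
f 18 20 4
f 19 1 21
f 19 21 20
f 20 21 22
f 20 22 4
f 21 1 23
f 21 23 22
f 22 23 24
f 22 24 4
f 23 1 25
f 23 25 24
f 24 25 26
f 24 26 4
f 25 1 27
f 25 27 26
f 26 27 28
f 26 28 4
f 27 1 29
f 27 29 28
f 28 29 30
f 28 30 4
f 29 1 2
f 29 2 30
f 30 2 3
f 30 3 4
f 32 34 31
f 35 32 31
f 31 34 33
f 33 35 31
f 32 38 34
f 36 32 35
f 36 38 32
f 34 38 33
f 37 35 33
f 33 38 37
f 37 36 35
f 38 36 37
f 39 76 55
f 76 50 79
f 55 79 44
f 76 79 55
f 39 55 51
f 55 44 56
f 51 56 40
f 55 56 51
f 39 51 60
f 51 40 61
f 60 61 46
f 51 61 60
f 39 60 72
f 60 46 75
f 72 75 49
f 60 75 72
f 39 72 76
f 72 49 80
f 76 80 50
f 72 80 76
f 40 56 67
f 56 44 70
f 67 70 48
f 56 70 67
f 44 79 57
f 79 50 78
f 57 78 43
f 79 78 57
f 50 80 77
f 80 49 73
f 77 73 41
f 80 73 77
f 49 75 74
f 75 46 62
f 74 62 45
f 75 62 74
f 46 61 66
f 61 40 63
f 66 63 47
f 61 63 66
f 42 68 54
f 68 48 69
f 54 69 43
f 68 69 54
f 42 54 52
f 54 43 53
f 52 53 41
f 54 53 52
f 42 52 59
f 52 41 58
f 59 58 45
f 52 58 59
f 42 59 64
f 59 45 65
f 64 65 47
f 59 65 64
f 42 64 68
f 64 47 71
f 68 71 48
f 64 71 68
f 43 69 57
f 69 48 70
f 57 70 44
f 69 70 57
f 41 53 77
f 53 43 78
f 77 78 50
f 53 78 77
f 45 58 74
f 58 41 73
f 74 73 49
f 58 73 74
f 47 65 66
f 65 45 62
f 66 62 46
f 65 62 66
f 48 71 67
f 71 47 63
f 67 63 40
f 71 63 67



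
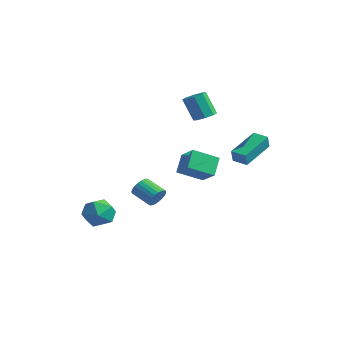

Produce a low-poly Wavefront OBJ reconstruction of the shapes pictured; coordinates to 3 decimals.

v -2.036 -3.121 -1.828
v -1.058 -3.426 -1.944
v -2.482 -4.054 -3.136
v -1.504 -4.359 -3.252
v -2.05 -4.673 -2.436
v -1.774 -4.097 -1.627
v -1.766 -3.383 -3.453
v -1.49 -2.807 -2.644
v -0.892 -3.588 -2.947
v -1.067 -4.386 -2.319
v -2.473 -3.094 -2.761
v -2.648 -3.892 -2.133
v -1.973 0.579 -2.786
v -1.671 0.378 -2.235
v -2.844 0.18 -1.663
v -3.147 0.381 -2.214
v -1.692 0.631 -2.191
v -2.865 0.433 -1.619
v -1.756 0.876 -2.238
v -2.93 0.678 -1.666
v -1.853 1.075 -2.368
v -3.027 0.878 -1.796
v -1.969 1.2 -2.562
v -3.142 1.002 -1.99
v -2.085 1.229 -2.79
v -3.258 1.032 -2.218
v -2.184 1.16 -3.017
v -3.357 0.962 -2.445
v -2.251 1.002 -3.209
v -3.424 0.805 -2.637
v -2.276 0.78 -3.337
v -3.449 0.582 -2.765
v -2.255 0.527 -3.381
v -3.428 0.329 -2.809
v -2.19 0.282 -3.334
v -3.364 0.084 -2.762
v -2.093 0.082 -3.204
v -3.267 -0.115 -2.632
v -1.978 -0.042 -3.01
v -3.151 -0.24 -2.438
v -1.862 -0.072 -2.782
v -3.035 -0.269 -2.21
v -1.763 -0.002 -2.555
v -2.936 -0.2 -1.983
v -1.696 0.155 -2.363
v -2.869 -0.042 -1.791
v -0.122 0.241 -0.215
v 0.996 0.003 0.541
v -0.571 1.034 0.699
v 0.547 0.795 1.455
v 0.613 1.465 -0.915
v 1.731 1.226 -0.159
v 0.164 2.257 -0.001
v 1.282 2.019 0.755
v 3.337 0.963 1.459
v 3.483 0.687 2.228
v 3.059 2.867 2.195
v 3.205 2.591 2.964
v 4.195 1.129 1.356
v 4.341 0.853 2.125
v 3.917 3.033 2.092
v 4.063 2.757 2.861
v -1.215 3.373 2.737
v -0.829 3.875 2.986
v -1.48 3.669 4.411
v -1.865 3.167 4.163
v -1.285 4.046 2.802
v -1.936 3.84 4.227
v -1.7 3.823 2.581
v -2.35 3.617 4.006
v -1.83 3.336 2.451
v -2.481 3.13 3.876
v -1.6 2.871 2.489
v -2.251 2.665 3.914
v -1.144 2.7 2.673
v -1.795 2.494 4.098
v -0.73 2.923 2.894
v -1.38 2.717 4.319
v -0.599 3.41 3.024
v -1.25 3.204 4.449
f 1 12 6
f 1 6 2
f 1 2 8
f 1 8 11
f 1 11 12
f 2 6 10
f 6 12 5
f 12 11 3
f 11 8 7
f 8 2 9
f 4 10 5
f 4 5 3
f 4 3 7
f 4 7 9
f 4 9 10
f 5 10 6
f 3 5 12
f 7 3 11
f 9 7 8
f 10 9 2
f 14 13 17
f 14 17 15
f 15 17 18
f 15 18 16
f 17 13 19
f 17 19 18
f 18 19 20
f 18 20 16
f 19 13 21
f 19 21 20
f 20 21 22
f 20 22 16
f 21 13 23
f 21 23 22
f 22 23 24
f 22 24 16
f 23 13 25
f 23 25 24
f 24 25 26
f 24 26 16
f 25 13 27
f 25 27 26
f 26 27 28
f 26 28 16
f 27 13 29
f 27 29 28
f 28 29 30
f 28 30 16
f 29 13 31
f 29 31 30
f 30 31 32
f 30 32 16
f 31 13 33
f 31 33 32
f 32 33 34
f 32 34 16
f 33 13 35
f 33 35 34
f 34 35 36
f 34 36 16
f 35 13 37
f 35 37 36
f 36 37 38
f 36 38 16
f 37 13 39
f 37 39 38
f 38 39 40
f 38 40 16
f 39 13 41
f 39 41 40
f 40 41 42
f 40 42 16
f 41 13 43
f 41 43 42
f 42 43 44
f 42 44 16
f 43 13 45
f 43 45 44
f 44 45 46
f 44 46 16
f 45 13 14
f 45 14 46
f 46 14 15
f 46 15 16
f 48 50 47
f 51 48 47
f 47 50 49
f 49 51 47
f 48 54 50
f 52 48 51
f 52 54 48
f 50 54 49
f 53 51 49
f 49 54 53
f 53 52 51
f 54 52 53
f 56 58 55
f 59 56 55
f 55 58 57
f 57 59 55
f 56 62 58
f 60 56 59
f 60 62 56
f 58 62 57
f 61 59 57
f 57 62 61
f 61 60 59
f 62 60 61
f 64 63 67
f 64 67 65
f 65 67 68
f 65 68 66
f 67 63 69
f 67 69 68
f 68 69 70
f 68 70 66
f 69 63 71
f 69 71 70
f 70 71 72
f 70 72 66
f 71 63 73
f 71 73 72
f 72 73 74
f 72 74 66
f 73 63 75
f 73 75 74
f 74 75 76
f 74 76 66
f 75 63 77
f 75 77 76
f 76 77 78
f 76 78 66
f 77 63 79
f 77 79 78
f 78 79 80
f 78 80 66
f 79 63 64
f 79 64 80
f 80 64 65
f 80 65 66



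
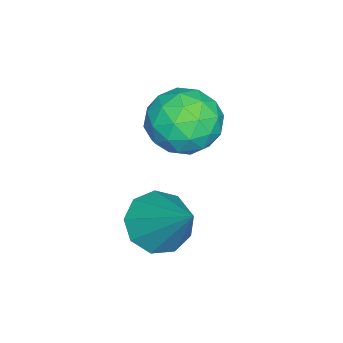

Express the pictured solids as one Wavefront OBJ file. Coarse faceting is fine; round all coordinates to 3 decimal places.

v -1.912 2.495 -0.228
v -1.112 2.52 0.315
v -2.048 0.96 0.045
v -1.248 0.985 0.588
v -2.057 1.417 0.898
v -1.972 2.366 0.728
v -1.188 1.114 -0.368
v -1.103 2.063 -0.538
v -0.664 1.667 0.228
v -1.201 1.854 1.011
v -1.959 1.626 -0.651
v -2.496 1.813 0.132
v -1.5 2.642 0.019
v -1.66 0.838 0.341
v -2.136 1.092 0.523
v -1.665 1.107 0.842
v -2.006 2.552 0.262
v -1.535 2.567 0.581
v -2.091 1.918 0.924
v -1.625 0.913 -0.221
v -1.154 0.928 0.098
v -1.495 2.373 -0.482
v -1.024 2.388 -0.163
v -1.069 1.562 -0.564
v -0.766 2.156 0.287
v -0.847 1.254 0.448
v -0.811 1.329 -0.114
v -0.761 1.887 -0.214
v -1.082 2.266 0.747
v -1.162 1.364 0.908
v -1.638 1.618 1.09
v -1.588 2.175 0.991
v -0.819 1.764 0.696
v -1.998 2.116 -0.548
v -2.078 1.214 -0.387
v -1.572 1.305 -0.631
v -1.522 1.862 -0.73
v -2.313 2.226 -0.088
v -2.394 1.324 0.073
v -2.399 1.593 0.574
v -2.349 2.151 0.474
v -2.341 1.716 -0.336
v 0.088 1.725 -2.053
v 0.522 1.053 -1.766
v 0.912 2.815 -0.747
v 0.826 1.322 -2.182
v 0.784 1.78 -2.538
v 0.417 2.212 -2.667
v -0.104 2.416 -2.509
v -0.535 2.297 -2.138
v -0.674 1.91 -1.727
v -0.457 1.437 -1.469
v 0.015 1.098 -1.484
f 1 38 17
f 38 12 41
f 17 41 6
f 38 41 17
f 1 17 13
f 17 6 18
f 13 18 2
f 17 18 13
f 1 13 22
f 13 2 23
f 22 23 8
f 13 23 22
f 1 22 34
f 22 8 37
f 34 37 11
f 22 37 34
f 1 34 38
f 34 11 42
f 38 42 12
f 34 42 38
f 2 18 29
f 18 6 32
f 29 32 10
f 18 32 29
f 6 41 19
f 41 12 40
f 19 40 5
f 41 40 19
f 12 42 39
f 42 11 35
f 39 35 3
f 42 35 39
f 11 37 36
f 37 8 24
f 36 24 7
f 37 24 36
f 8 23 28
f 23 2 25
f 28 25 9
f 23 25 28
f 4 30 16
f 30 10 31
f 16 31 5
f 30 31 16
f 4 16 14
f 16 5 15
f 14 15 3
f 16 15 14
f 4 14 21
f 14 3 20
f 21 20 7
f 14 20 21
f 4 21 26
f 21 7 27
f 26 27 9
f 21 27 26
f 4 26 30
f 26 9 33
f 30 33 10
f 26 33 30
f 5 31 19
f 31 10 32
f 19 32 6
f 31 32 19
f 3 15 39
f 15 5 40
f 39 40 12
f 15 40 39
f 7 20 36
f 20 3 35
f 36 35 11
f 20 35 36
f 9 27 28
f 27 7 24
f 28 24 8
f 27 24 28
f 10 33 29
f 33 9 25
f 29 25 2
f 33 25 29
f 44 43 46
f 44 46 45
f 46 43 47
f 46 47 45
f 47 43 48
f 47 48 45
f 48 43 49
f 48 49 45
f 49 43 50
f 49 50 45
f 50 43 51
f 50 51 45
f 51 43 52
f 51 52 45
f 52 43 53
f 52 53 45
f 53 43 44
f 53 44 45



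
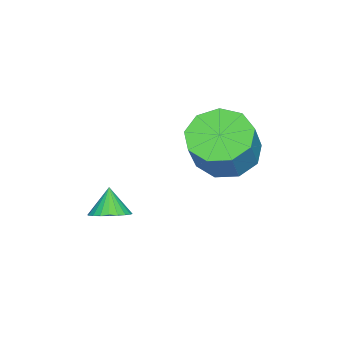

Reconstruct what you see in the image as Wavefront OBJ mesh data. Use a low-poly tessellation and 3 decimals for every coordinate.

v 1.995 -1.829 -3.495
v 2.562 -2.129 -3.24
v 1.485 -2.071 -2.645
v 2.591 -1.877 -3.15
v 2.53 -1.618 -3.113
v 2.387 -1.39 -3.134
v 2.185 -1.23 -3.209
v 1.954 -1.16 -3.328
v 1.729 -1.193 -3.473
v 1.545 -1.322 -3.621
v 1.429 -1.528 -3.749
v 1.399 -1.78 -3.839
v 1.461 -2.04 -3.876
v 1.603 -2.267 -3.856
v 1.806 -2.428 -3.78
v 2.037 -2.497 -3.661
v 2.262 -2.465 -3.516
v 2.446 -2.336 -3.368
v 0.582 1.424 -0.641
v 1.491 1.387 -1.204
v 2.287 1.439 0.078
v 1.378 1.476 0.641
v 1.286 2.082 -1.105
v 2.082 2.134 0.177
v 0.752 2.47 -0.789
v 1.548 2.522 0.493
v 0.138 2.368 -0.404
v 0.934 2.42 0.878
v -0.268 1.825 -0.13
v 0.528 1.877 1.153
v -0.277 1.094 -0.095
v 0.519 1.145 1.187
v 0.117 0.517 -0.315
v 0.913 0.569 0.967
v 0.728 0.365 -0.689
v 1.524 0.417 0.593
v 1.271 0.709 -1.04
v 2.067 0.76 0.243
f 2 1 4
f 2 4 3
f 4 1 5
f 4 5 3
f 5 1 6
f 5 6 3
f 6 1 7
f 6 7 3
f 7 1 8
f 7 8 3
f 8 1 9
f 8 9 3
f 9 1 10
f 9 10 3
f 10 1 11
f 10 11 3
f 11 1 12
f 11 12 3
f 12 1 13
f 12 13 3
f 13 1 14
f 13 14 3
f 14 1 15
f 14 15 3
f 15 1 16
f 15 16 3
f 16 1 17
f 16 17 3
f 17 1 18
f 17 18 3
f 18 1 2
f 18 2 3
f 20 19 23
f 20 23 21
f 21 23 24
f 21 24 22
f 23 19 25
f 23 25 24
f 24 25 26
f 24 26 22
f 25 19 27
f 25 27 26
f 26 27 28
f 26 28 22
f 27 19 29
f 27 29 28
f 28 29 30
f 28 30 22
f 29 19 31
f 29 31 30
f 30 31 32
f 30 32 22
f 31 19 33
f 31 33 32
f 32 33 34
f 32 34 22
f 33 19 35
f 33 35 34
f 34 35 36
f 34 36 22
f 35 19 37
f 35 37 36
f 36 37 38
f 36 38 22
f 37 19 20
f 37 20 38
f 38 20 21
f 38 21 22



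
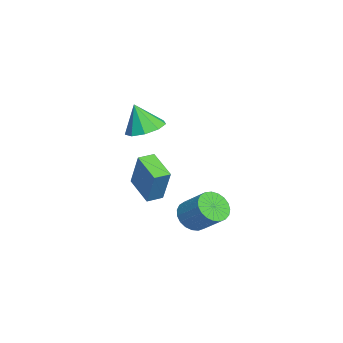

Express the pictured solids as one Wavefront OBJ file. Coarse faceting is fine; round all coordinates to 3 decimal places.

v -1.602 -3.574 -0.868
v -0.627 -3.531 -0.772
v -1.718 -4.086 0.548
v -0.902 -2.949 -0.584
v -1.504 -2.66 -0.529
v -2.152 -2.798 -0.633
v -2.542 -3.299 -0.846
v -2.492 -3.929 -1.07
v -2.026 -4.393 -1.199
v -1.361 -4.473 -1.173
v -0.808 -4.133 -1.005
v -0.669 -4.18 -3.76
v 0.021 -3.795 -1.923
v -1.106 -3.498 -3.739
v -0.416 -3.114 -1.901
v 0.536 -3.386 -4.379
v 1.226 -3.002 -2.541
v 0.099 -2.705 -4.357
v 0.789 -2.32 -2.52
v 3.228 -1.256 -3.736
v 3.959 -1.538 -4.011
v 4.683 -0.626 -3.018
v 3.952 -0.344 -2.744
v 3.903 -1.268 -4.218
v 4.628 -0.356 -3.226
v 3.731 -0.996 -4.343
v 4.455 -0.084 -3.35
v 3.472 -0.769 -4.362
v 4.196 0.143 -3.37
v 3.171 -0.626 -4.273
v 3.895 0.286 -3.281
v 2.879 -0.592 -4.092
v 3.603 0.32 -3.099
v 2.648 -0.673 -3.849
v 3.372 0.239 -2.856
v 2.517 -0.855 -3.586
v 3.241 0.057 -2.594
v 2.509 -1.106 -3.349
v 3.233 -0.194 -2.357
v 2.625 -1.383 -3.18
v 3.35 -0.471 -2.187
v 2.846 -1.638 -3.106
v 3.57 -0.726 -2.114
v 3.132 -1.827 -3.142
v 3.857 -0.915 -2.149
v 3.435 -1.917 -3.28
v 4.16 -1.006 -2.287
v 3.703 -1.893 -3.497
v 4.427 -0.982 -2.505
v 3.888 -1.759 -3.756
v 4.612 -0.847 -2.763
f 2 1 4
f 2 4 3
f 4 1 5
f 4 5 3
f 5 1 6
f 5 6 3
f 6 1 7
f 6 7 3
f 7 1 8
f 7 8 3
f 8 1 9
f 8 9 3
f 9 1 10
f 9 10 3
f 10 1 11
f 10 11 3
f 11 1 2
f 11 2 3
f 13 15 12
f 16 13 12
f 12 15 14
f 14 16 12
f 13 19 15
f 17 13 16
f 17 19 13
f 15 19 14
f 18 16 14
f 14 19 18
f 18 17 16
f 19 17 18
f 21 20 24
f 21 24 22
f 22 24 25
f 22 25 23
f 24 20 26
f 24 26 25
f 25 26 27
f 25 27 23
f 26 20 28
f 26 28 27
f 27 28 29
f 27 29 23
f 28 20 30
f 28 30 29
f 29 30 31
f 29 31 23
f 30 20 32
f 30 32 31
f 31 32 33
f 31 33 23
f 32 20 34
f 32 34 33
f 33 34 35
f 33 35 23
f 34 20 36
f 34 36 35
f 35 36 37
f 35 37 23
f 36 20 38
f 36 38 37
f 37 38 39
f 37 39 23
f 38 20 40
f 38 40 39
f 39 40 41
f 39 41 23
f 40 20 42
f 40 42 41
f 41 42 43
f 41 43 23
f 42 20 44
f 42 44 43
f 43 44 45
f 43 45 23
f 44 20 46
f 44 46 45
f 45 46 47
f 45 47 23
f 46 20 48
f 46 48 47
f 47 48 49
f 47 49 23
f 48 20 50
f 48 50 49
f 49 50 51
f 49 51 23
f 50 20 21
f 50 21 51
f 51 21 22
f 51 22 23



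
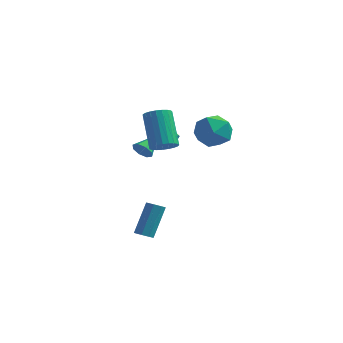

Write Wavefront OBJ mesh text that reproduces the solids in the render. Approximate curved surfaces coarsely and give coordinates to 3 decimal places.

v 0.508 2.51 3.149
v 1.36 1.761 3.194
v -0.2 1.619 1.706
v 0.652 0.87 1.751
v -0.132 0.887 2.572
v 0.306 1.438 3.464
v 0.854 1.942 1.436
v 1.292 2.493 2.328
v 1.574 1.41 2.135
v 0.965 0.758 2.837
v 0.195 2.622 2.063
v -0.414 1.97 2.765
v -0.853 -1.18 2.447
v -0.267 -1.327 2.858
v -1.102 -0.166 4.463
v -1.687 -0.02 4.053
v -0.183 -1.071 2.717
v -1.018 0.089 4.322
v -0.215 -0.835 2.529
v -1.05 0.326 4.135
v -0.357 -0.658 2.327
v -1.192 0.503 3.933
v -0.585 -0.572 2.146
v -1.42 0.589 3.752
v -0.859 -0.59 2.017
v -1.694 0.57 3.623
v -1.132 -0.711 1.963
v -1.967 0.45 3.568
v -1.357 -0.913 1.992
v -2.192 0.248 3.598
v -1.494 -1.161 2.1
v -2.329 -0 3.705
v -1.521 -1.413 2.268
v -2.356 -0.252 3.873
v -1.432 -1.624 2.467
v -2.267 -0.463 4.072
v -1.243 -1.759 2.662
v -2.078 -0.598 4.268
v -0.986 -1.793 2.821
v -1.821 -0.632 4.426
v -0.707 -1.722 2.914
v -1.541 -0.561 4.52
v -0.452 -1.557 2.928
v -1.287 -0.396 4.533
v -1.566 -2.099 -3.43
v -1.164 -2.379 -3.286
v -0.972 -1.28 -1.687
v -1.374 -1.001 -1.83
v -1.063 -2.074 -3.508
v -0.87 -0.975 -1.909
v -1.257 -1.784 -3.684
v -1.064 -0.685 -2.085
v -1.632 -1.679 -3.711
v -1.439 -0.58 -2.111
v -1.968 -1.82 -3.573
v -1.776 -0.721 -1.974
v -2.07 -2.125 -3.351
v -1.877 -1.026 -1.752
v -1.876 -2.415 -3.175
v -1.683 -1.316 -1.576
v -1.501 -2.52 -3.149
v -1.308 -1.421 -1.549
v -2.387 -0.275 1.436
v -1.887 -0.245 1.105
v -2.073 0.955 2.024
v -2.248 -0.053 0.896
v -2.69 0.009 1.003
v -2.955 -0.096 1.363
v -2.887 -0.306 1.766
v -2.526 -0.498 1.975
v -2.084 -0.56 1.868
v -1.819 -0.455 1.508
v -1.734 1.887 1.217
v -1.481 1.75 1.662
v -2.532 2.155 2.387
v -2.786 2.293 1.943
v -1.408 2.034 1.608
v -2.459 2.44 2.333
v -1.439 2.272 1.43
v -2.49 2.678 2.156
v -1.564 2.388 1.185
v -2.615 2.794 1.91
v -1.743 2.345 0.95
v -2.794 2.75 1.675
v -1.919 2.156 0.8
v -2.97 2.562 1.525
v -2.037 1.882 0.782
v -3.088 2.288 1.507
v -2.059 1.61 0.903
v -3.11 2.016 1.628
v -1.978 1.426 1.123
v -3.029 1.831 1.849
v -1.819 1.388 1.374
v -2.87 1.794 2.099
v -1.634 1.509 1.574
v -2.685 1.914 2.3
f 1 12 6
f 1 6 2
f 1 2 8
f 1 8 11
f 1 11 12
f 2 6 10
f 6 12 5
f 12 11 3
f 11 8 7
f 8 2 9
f 4 10 5
f 4 5 3
f 4 3 7
f 4 7 9
f 4 9 10
f 5 10 6
f 3 5 12
f 7 3 11
f 9 7 8
f 10 9 2
f 14 13 17
f 14 17 15
f 15 17 18
f 15 18 16
f 17 13 19
f 17 19 18
f 18 19 20
f 18 20 16
f 19 13 21
f 19 21 20
f 20 21 22
f 20 22 16
f 21 13 23
f 21 23 22
f 22 23 24
f 22 24 16
f 23 13 25
f 23 25 24
f 24 25 26
f 24 26 16
f 25 13 27
f 25 27 26
f 26 27 28
f 26 28 16
f 27 13 29
f 27 29 28
f 28 29 30
f 28 30 16
f 29 13 31
f 29 31 30
f 30 31 32
f 30 32 16
f 31 13 33
f 31 33 32
f 32 33 34
f 32 34 16
f 33 13 35
f 33 35 34
f 34 35 36
f 34 36 16
f 35 13 37
f 35 37 36
f 36 37 38
f 36 38 16
f 37 13 39
f 37 39 38
f 38 39 40
f 38 40 16
f 39 13 41
f 39 41 40
f 40 41 42
f 40 42 16
f 41 13 43
f 41 43 42
f 42 43 44
f 42 44 16
f 43 13 14
f 43 14 44
f 44 14 15
f 44 15 16
f 46 45 49
f 46 49 47
f 47 49 50
f 47 50 48
f 49 45 51
f 49 51 50
f 50 51 52
f 50 52 48
f 51 45 53
f 51 53 52
f 52 53 54
f 52 54 48
f 53 45 55
f 53 55 54
f 54 55 56
f 54 56 48
f 55 45 57
f 55 57 56
f 56 57 58
f 56 58 48
f 57 45 59
f 57 59 58
f 58 59 60
f 58 60 48
f 59 45 61
f 59 61 60
f 60 61 62
f 60 62 48
f 61 45 46
f 61 46 62
f 62 46 47
f 62 47 48
f 64 63 66
f 64 66 65
f 66 63 67
f 66 67 65
f 67 63 68
f 67 68 65
f 68 63 69
f 68 69 65
f 69 63 70
f 69 70 65
f 70 63 71
f 70 71 65
f 71 63 72
f 71 72 65
f 72 63 64
f 72 64 65
f 74 73 77
f 74 77 75
f 75 77 78
f 75 78 76
f 77 73 79
f 77 79 78
f 78 79 80
f 78 80 76
f 79 73 81
f 79 81 80
f 80 81 82
f 80 82 76
f 81 73 83
f 81 83 82
f 82 83 84
f 82 84 76
f 83 73 85
f 83 85 84
f 84 85 86
f 84 86 76
f 85 73 87
f 85 87 86
f 86 87 88
f 86 88 76
f 87 73 89
f 87 89 88
f 88 89 90
f 88 90 76
f 89 73 91
f 89 91 90
f 90 91 92
f 90 92 76
f 91 73 93
f 91 93 92
f 92 93 94
f 92 94 76
f 93 73 95
f 93 95 94
f 94 95 96
f 94 96 76
f 95 73 74
f 95 74 96
f 96 74 75
f 96 75 76



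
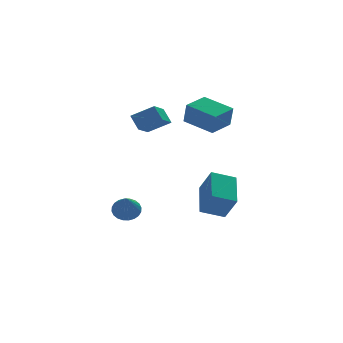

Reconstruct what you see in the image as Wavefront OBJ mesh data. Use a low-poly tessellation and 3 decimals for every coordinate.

v 2.148 0.73 -3.719
v 2.453 0.055 -2.555
v 2.703 2.316 -2.944
v 3.008 1.64 -1.78
v 3.252 0.54 -4.12
v 3.557 -0.136 -2.956
v 3.807 2.125 -3.345
v 4.112 1.45 -2.181
v 1.37 0.632 1.816
v 1.395 0.348 2.837
v 2.421 1.291 1.974
v 2.445 1.006 2.995
v 2.215 -0.626 1.445
v 2.239 -0.911 2.466
v 3.265 0.032 1.603
v 3.29 -0.252 2.624
v -1.934 -1.7 -2.067
v -1.332 -1.827 -1.994
v -2.326 -2.9 -0.913
v -1.364 -1.656 -1.827
v -1.483 -1.491 -1.696
v -1.671 -1.358 -1.622
v -1.899 -1.277 -1.615
v -2.132 -1.261 -1.677
v -2.335 -1.311 -1.798
v -2.477 -1.421 -1.961
v -2.537 -1.573 -2.139
v -2.504 -1.744 -2.307
v -2.385 -1.909 -2.438
v -2.197 -2.042 -2.512
v -1.969 -2.123 -2.519
v -1.736 -2.14 -2.457
v -1.533 -2.089 -2.335
v -1.391 -1.979 -2.173
v 0.501 0.889 1.912
v 0.313 1.41 2.556
v -0.448 1.273 1.324
v -0.635 1.795 1.969
v 1.235 1.845 1.351
v 1.048 2.367 1.996
v 0.287 2.23 0.764
v 0.099 2.751 1.408
f 2 4 1
f 5 2 1
f 1 4 3
f 3 5 1
f 2 8 4
f 6 2 5
f 6 8 2
f 4 8 3
f 7 5 3
f 3 8 7
f 7 6 5
f 8 6 7
f 10 12 9
f 13 10 9
f 9 12 11
f 11 13 9
f 10 16 12
f 14 10 13
f 14 16 10
f 12 16 11
f 15 13 11
f 11 16 15
f 15 14 13
f 16 14 15
f 18 17 20
f 18 20 19
f 20 17 21
f 20 21 19
f 21 17 22
f 21 22 19
f 22 17 23
f 22 23 19
f 23 17 24
f 23 24 19
f 24 17 25
f 24 25 19
f 25 17 26
f 25 26 19
f 26 17 27
f 26 27 19
f 27 17 28
f 27 28 19
f 28 17 29
f 28 29 19
f 29 17 30
f 29 30 19
f 30 17 31
f 30 31 19
f 31 17 32
f 31 32 19
f 32 17 33
f 32 33 19
f 33 17 34
f 33 34 19
f 34 17 18
f 34 18 19
f 36 38 35
f 39 36 35
f 35 38 37
f 37 39 35
f 36 42 38
f 40 36 39
f 40 42 36
f 38 42 37
f 41 39 37
f 37 42 41
f 41 40 39
f 42 40 41



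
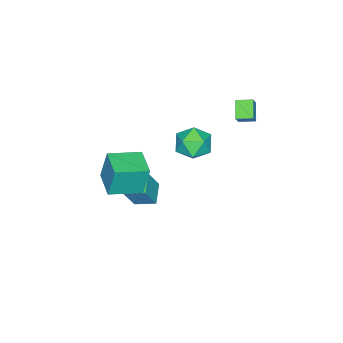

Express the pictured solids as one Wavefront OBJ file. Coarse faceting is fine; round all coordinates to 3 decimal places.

v -0.485 1.274 2.139
v 0.246 2.08 2.463
v 0.374 0.06 3.217
v 1.105 0.866 3.541
v 0.019 0.919 3.869
v -0.512 1.669 3.203
v 1.132 0.471 2.477
v 0.601 1.221 1.811
v 1.245 1.583 2.673
v 0.558 1.861 3.533
v 0.062 0.279 2.147
v -0.625 0.557 3.007
v -1.266 -3.476 -4.662
v -0.506 -3.7 -3.136
v -1.645 -2.287 -4.299
v -0.885 -2.511 -2.772
v -0.095 -2.949 -5.168
v 0.665 -3.173 -3.641
v -0.474 -1.76 -4.804
v 0.286 -1.984 -3.278
v 2.395 -3.5 -0.575
v 2.169 -3.175 1.335
v 0.989 -2.19 -0.964
v 0.764 -1.865 0.946
v 3.556 -2.275 -0.646
v 3.331 -1.95 1.264
v 2.151 -0.965 -1.035
v 1.925 -0.64 0.875
v -3.912 1.396 3.043
v -3.385 1.502 3.777
v -4.301 2.271 3.197
v -3.774 2.377 3.931
v -3.046 1.903 2.349
v -2.519 2.009 3.083
v -3.435 2.778 2.503
v -2.908 2.884 3.237
f 1 12 6
f 1 6 2
f 1 2 8
f 1 8 11
f 1 11 12
f 2 6 10
f 6 12 5
f 12 11 3
f 11 8 7
f 8 2 9
f 4 10 5
f 4 5 3
f 4 3 7
f 4 7 9
f 4 9 10
f 5 10 6
f 3 5 12
f 7 3 11
f 9 7 8
f 10 9 2
f 14 16 13
f 17 14 13
f 13 16 15
f 15 17 13
f 14 20 16
f 18 14 17
f 18 20 14
f 16 20 15
f 19 17 15
f 15 20 19
f 19 18 17
f 20 18 19
f 22 24 21
f 25 22 21
f 21 24 23
f 23 25 21
f 22 28 24
f 26 22 25
f 26 28 22
f 24 28 23
f 27 25 23
f 23 28 27
f 27 26 25
f 28 26 27
f 30 32 29
f 33 30 29
f 29 32 31
f 31 33 29
f 30 36 32
f 34 30 33
f 34 36 30
f 32 36 31
f 35 33 31
f 31 36 35
f 35 34 33
f 36 34 35



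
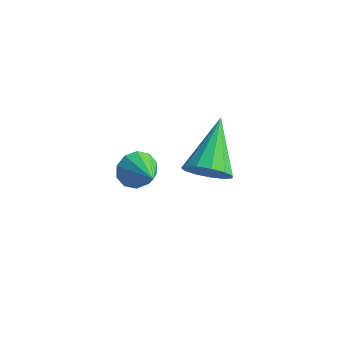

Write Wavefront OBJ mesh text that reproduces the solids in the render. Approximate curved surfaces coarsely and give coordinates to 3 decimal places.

v 3.974 -1.885 2.751
v 4.21 -2.128 3.234
v 3.586 -0.675 3.549
v 4.453 -1.954 3.088
v 4.544 -1.758 2.836
v 4.454 -1.602 2.556
v 4.211 -1.536 2.338
v 3.893 -1.581 2.252
v 3.601 -1.722 2.323
v 3.427 -1.915 2.531
v 3.427 -2.098 2.808
v 3.6 -2.213 3.068
v 3.892 -2.225 3.226
v 1.23 -0.568 0.166
v 1.371 -0.807 -0.297
v 2.01 -1.052 0.654
v 1.537 -0.518 -0.275
v 1.585 -0.248 -0.085
v 1.498 -0.1 0.201
v 1.309 -0.131 0.474
v 1.089 -0.329 0.629
v 0.923 -0.617 0.608
v 0.874 -0.887 0.417
v 0.961 -1.035 0.131
v 1.151 -1.004 -0.142
f 2 1 4
f 2 4 3
f 4 1 5
f 4 5 3
f 5 1 6
f 5 6 3
f 6 1 7
f 6 7 3
f 7 1 8
f 7 8 3
f 8 1 9
f 8 9 3
f 9 1 10
f 9 10 3
f 10 1 11
f 10 11 3
f 11 1 12
f 11 12 3
f 12 1 13
f 12 13 3
f 13 1 2
f 13 2 3
f 15 14 17
f 15 17 16
f 17 14 18
f 17 18 16
f 18 14 19
f 18 19 16
f 19 14 20
f 19 20 16
f 20 14 21
f 20 21 16
f 21 14 22
f 21 22 16
f 22 14 23
f 22 23 16
f 23 14 24
f 23 24 16
f 24 14 25
f 24 25 16
f 25 14 15
f 25 15 16



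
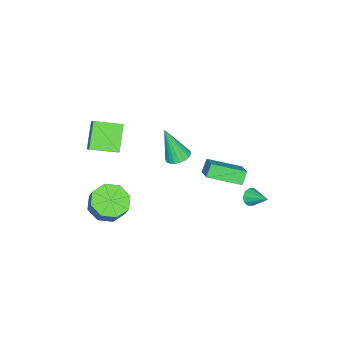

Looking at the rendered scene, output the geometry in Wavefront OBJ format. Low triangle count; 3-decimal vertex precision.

v 0.926 -0.259 2.37
v 1.262 -0.808 2.151
v 0.954 -1.001 4.27
v 1.474 -0.632 2.216
v 1.59 -0.391 2.308
v 1.591 -0.127 2.411
v 1.478 0.113 2.507
v 1.269 0.289 2.579
v 1 0.371 2.614
v 0.719 0.343 2.608
v 0.473 0.211 2.56
v 0.306 -0.002 2.48
v 0.246 -0.26 2.38
v 0.303 -0.517 2.279
v 0.468 -0.73 2.193
v 0.712 -0.862 2.138
v 0.993 -0.889 2.123
v -2.813 1.675 -1.19
v -2.01 0.006 -0.491
v -2.037 2.275 -0.648
v -1.234 0.606 0.051
v -2.306 1.634 -1.871
v -1.503 -0.035 -1.172
v -1.53 2.234 -1.329
v -0.727 0.565 -0.63
v 1.318 -4.143 -3.229
v 1.975 -3.469 -3.757
v 2.3 -3.082 -2.859
v 1.642 -3.757 -2.331
v 1.227 -3.143 -3.626
v 1.552 -2.757 -2.729
v 0.532 -3.403 -3.263
v 0.856 -3.017 -2.365
v 0.297 -4.097 -2.879
v 0.622 -3.711 -1.982
v 0.66 -4.818 -2.701
v 0.985 -4.431 -1.803
v 1.408 -5.143 -2.831
v 1.733 -4.757 -1.934
v 2.104 -4.883 -3.195
v 2.428 -4.497 -2.297
v 2.338 -4.189 -3.578
v 2.663 -3.803 -2.681
v -2.59 2.32 -3.382
v -2.124 2.34 -3.691
v -2.21 3.42 -2.738
v -2.369 2.521 -3.856
v -2.698 2.625 -3.839
v -2.987 2.613 -3.648
v -3.124 2.489 -3.355
v -3.057 2.301 -3.073
v -2.812 2.12 -2.908
v -2.482 2.015 -2.925
v -2.194 2.027 -3.116
v -2.057 2.151 -3.409
v 1.267 -4.925 3.614
v 1.72 -4.55 4.186
v 0.577 -3.598 3.292
v 1.03 -3.223 3.863
v 2.43 -4.597 2.477
v 2.883 -4.222 3.048
v 1.74 -3.27 2.154
v 2.193 -2.895 2.726
f 2 1 4
f 2 4 3
f 4 1 5
f 4 5 3
f 5 1 6
f 5 6 3
f 6 1 7
f 6 7 3
f 7 1 8
f 7 8 3
f 8 1 9
f 8 9 3
f 9 1 10
f 9 10 3
f 10 1 11
f 10 11 3
f 11 1 12
f 11 12 3
f 12 1 13
f 12 13 3
f 13 1 14
f 13 14 3
f 14 1 15
f 14 15 3
f 15 1 16
f 15 16 3
f 16 1 17
f 16 17 3
f 17 1 2
f 17 2 3
f 19 21 18
f 22 19 18
f 18 21 20
f 20 22 18
f 19 25 21
f 23 19 22
f 23 25 19
f 21 25 20
f 24 22 20
f 20 25 24
f 24 23 22
f 25 23 24
f 27 26 30
f 27 30 28
f 28 30 31
f 28 31 29
f 30 26 32
f 30 32 31
f 31 32 33
f 31 33 29
f 32 26 34
f 32 34 33
f 33 34 35
f 33 35 29
f 34 26 36
f 34 36 35
f 35 36 37
f 35 37 29
f 36 26 38
f 36 38 37
f 37 38 39
f 37 39 29
f 38 26 40
f 38 40 39
f 39 40 41
f 39 41 29
f 40 26 42
f 40 42 41
f 41 42 43
f 41 43 29
f 42 26 27
f 42 27 43
f 43 27 28
f 43 28 29
f 45 44 47
f 45 47 46
f 47 44 48
f 47 48 46
f 48 44 49
f 48 49 46
f 49 44 50
f 49 50 46
f 50 44 51
f 50 51 46
f 51 44 52
f 51 52 46
f 52 44 53
f 52 53 46
f 53 44 54
f 53 54 46
f 54 44 55
f 54 55 46
f 55 44 45
f 55 45 46
f 57 59 56
f 60 57 56
f 56 59 58
f 58 60 56
f 57 63 59
f 61 57 60
f 61 63 57
f 59 63 58
f 62 60 58
f 58 63 62
f 62 61 60
f 63 61 62



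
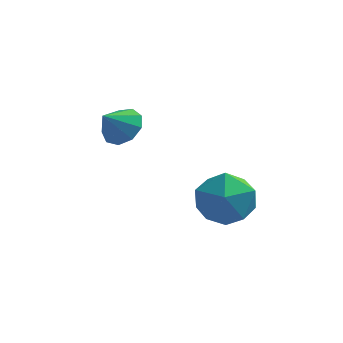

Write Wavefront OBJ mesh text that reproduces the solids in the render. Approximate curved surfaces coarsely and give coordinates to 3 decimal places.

v -1.469 1.432 -0.09
v -1.019 0.79 -0.249
v -1.991 0.868 0.71
v -0.775 1.1 0.129
v -0.855 1.566 0.405
v -1.222 1.969 0.449
v -1.705 2.121 0.241
v -2.077 1.95 -0.122
v -2.165 1.537 -0.471
v -1.926 1.075 -0.641
v -1.474 0.78 -0.553
v 1.52 -0.022 -1.34
v 2.659 0.102 -1.316
v 1.721 -1.742 -2.004
v 2.86 -1.618 -1.98
v 2.27 -1.683 -0.999
v 2.146 -0.62 -0.589
v 2.234 -1.02 -2.731
v 2.11 0.043 -2.321
v 3.101 -0.515 -2.176
v 3.123 -0.925 -1.106
v 1.257 -0.715 -2.214
v 1.279 -1.125 -1.144
f 2 1 4
f 2 4 3
f 4 1 5
f 4 5 3
f 5 1 6
f 5 6 3
f 6 1 7
f 6 7 3
f 7 1 8
f 7 8 3
f 8 1 9
f 8 9 3
f 9 1 10
f 9 10 3
f 10 1 11
f 10 11 3
f 11 1 2
f 11 2 3
f 12 23 17
f 12 17 13
f 12 13 19
f 12 19 22
f 12 22 23
f 13 17 21
f 17 23 16
f 23 22 14
f 22 19 18
f 19 13 20
f 15 21 16
f 15 16 14
f 15 14 18
f 15 18 20
f 15 20 21
f 16 21 17
f 14 16 23
f 18 14 22
f 20 18 19
f 21 20 13



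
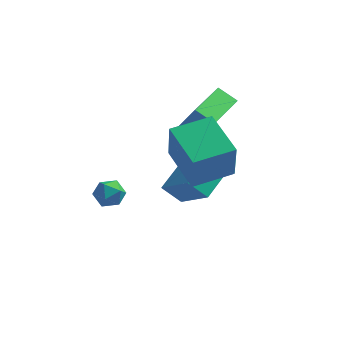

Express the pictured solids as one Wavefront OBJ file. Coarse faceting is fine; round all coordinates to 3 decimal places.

v 0.618 2.276 0.277
v -0.223 2.497 0.791
v 1.144 4.401 0.225
v 0.303 4.622 0.739
v 1.677 2.058 2.101
v 0.836 2.279 2.615
v 2.203 4.183 2.049
v 1.362 4.404 2.563
v 1.311 -0.612 0.238
v 1.467 -1.179 2.097
v 0.045 1.006 0.838
v 0.201 0.439 2.697
v 2.779 0.461 0.443
v 2.935 -0.106 2.302
v 1.513 2.079 1.043
v 1.669 1.512 2.902
v -0.575 2.467 -2.512
v 0.734 1.406 -1.176
v 0.106 4.319 -1.708
v 1.414 3.257 -0.372
v 0.246 2.503 -3.288
v 1.554 1.441 -1.952
v 0.926 4.354 -2.484
v 2.235 3.293 -1.148
v -2.268 -1.155 -0.479
v -1.775 -0.71 -0.243
v -1.765 -2.01 0.083
v -1.272 -1.565 0.319
v -1.935 -1.512 0.551
v -2.246 -0.983 0.204
v -1.294 -1.737 -0.364
v -1.605 -1.208 -0.711
v -1.173 -1.07 -0.172
v -1.569 -0.931 0.394
v -1.971 -1.789 -0.554
v -2.367 -1.65 0.012
f 2 4 1
f 5 2 1
f 1 4 3
f 3 5 1
f 2 8 4
f 6 2 5
f 6 8 2
f 4 8 3
f 7 5 3
f 3 8 7
f 7 6 5
f 8 6 7
f 10 12 9
f 13 10 9
f 9 12 11
f 11 13 9
f 10 16 12
f 14 10 13
f 14 16 10
f 12 16 11
f 15 13 11
f 11 16 15
f 15 14 13
f 16 14 15
f 18 20 17
f 21 18 17
f 17 20 19
f 19 21 17
f 18 24 20
f 22 18 21
f 22 24 18
f 20 24 19
f 23 21 19
f 19 24 23
f 23 22 21
f 24 22 23
f 25 36 30
f 25 30 26
f 25 26 32
f 25 32 35
f 25 35 36
f 26 30 34
f 30 36 29
f 36 35 27
f 35 32 31
f 32 26 33
f 28 34 29
f 28 29 27
f 28 27 31
f 28 31 33
f 28 33 34
f 29 34 30
f 27 29 36
f 31 27 35
f 33 31 32
f 34 33 26



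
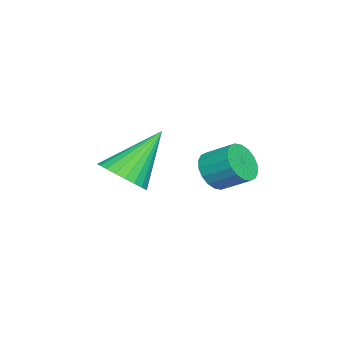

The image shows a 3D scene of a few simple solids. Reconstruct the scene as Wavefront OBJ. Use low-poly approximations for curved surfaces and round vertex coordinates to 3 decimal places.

v 3.836 3.337 -0.109
v 4.144 3.637 -0.699
v 4.333 4.542 -0.141
v 4.024 4.243 0.449
v 3.832 3.721 -0.73
v 4.021 4.626 -0.172
v 3.521 3.729 -0.638
v 3.709 4.634 -0.08
v 3.272 3.66 -0.442
v 3.46 4.565 0.116
v 3.134 3.527 -0.179
v 3.323 4.432 0.379
v 3.136 3.356 0.097
v 3.324 4.261 0.655
v 3.276 3.182 0.333
v 3.464 4.087 0.891
v 3.527 3.038 0.481
v 3.716 3.943 1.039
v 3.839 2.954 0.512
v 4.028 3.859 1.07
v 4.151 2.946 0.42
v 4.339 3.851 0.978
v 4.4 3.015 0.224
v 4.588 3.92 0.782
v 4.537 3.148 -0.039
v 4.726 4.053 0.519
v 4.536 3.319 -0.315
v 4.724 4.224 0.243
v 4.396 3.493 -0.551
v 4.584 4.398 0.007
v 3.598 0.476 -0.785
v 4.288 1.044 -0.681
v 2.562 1.444 0.805
v 4.091 1.217 -0.915
v 3.819 1.277 -1.129
v 3.513 1.215 -1.29
v 3.221 1.041 -1.375
v 2.985 0.78 -1.369
v 2.843 0.473 -1.275
v 2.816 0.167 -1.106
v 2.908 -0.093 -0.888
v 3.105 -0.266 -0.654
v 3.377 -0.326 -0.44
v 3.682 -0.264 -0.279
v 3.975 -0.089 -0.194
v 4.21 0.171 -0.2
v 4.353 0.478 -0.294
v 4.38 0.785 -0.463
f 2 1 5
f 2 5 3
f 3 5 6
f 3 6 4
f 5 1 7
f 5 7 6
f 6 7 8
f 6 8 4
f 7 1 9
f 7 9 8
f 8 9 10
f 8 10 4
f 9 1 11
f 9 11 10
f 10 11 12
f 10 12 4
f 11 1 13
f 11 13 12
f 12 13 14
f 12 14 4
f 13 1 15
f 13 15 14
f 14 15 16
f 14 16 4
f 15 1 17
f 15 17 16
f 16 17 18
f 16 18 4
f 17 1 19
f 17 19 18
f 18 19 20
f 18 20 4
f 19 1 21
f 19 21 20
f 20 21 22
f 20 22 4
f 21 1 23
f 21 23 22
f 22 23 24
f 22 24 4
f 23 1 25
f 23 25 24
f 24 25 26
f 24 26 4
f 25 1 27
f 25 27 26
f 26 27 28
f 26 28 4
f 27 1 29
f 27 29 28
f 28 29 30
f 28 30 4
f 29 1 2
f 29 2 30
f 30 2 3
f 30 3 4
f 32 31 34
f 32 34 33
f 34 31 35
f 34 35 33
f 35 31 36
f 35 36 33
f 36 31 37
f 36 37 33
f 37 31 38
f 37 38 33
f 38 31 39
f 38 39 33
f 39 31 40
f 39 40 33
f 40 31 41
f 40 41 33
f 41 31 42
f 41 42 33
f 42 31 43
f 42 43 33
f 43 31 44
f 43 44 33
f 44 31 45
f 44 45 33
f 45 31 46
f 45 46 33
f 46 31 47
f 46 47 33
f 47 31 48
f 47 48 33
f 48 31 32
f 48 32 33



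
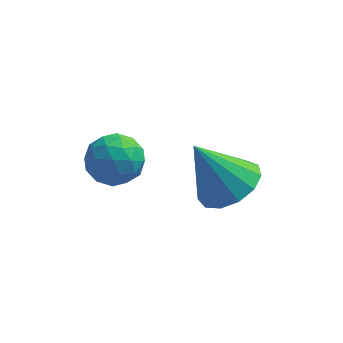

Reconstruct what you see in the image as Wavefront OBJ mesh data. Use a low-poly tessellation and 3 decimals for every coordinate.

v 3.573 3.194 -3.146
v 4.345 3.735 -2.682
v 2.547 3.206 -1.454
v 3.974 4.136 -2.91
v 3.476 4.238 -3.212
v 3.009 4.009 -3.494
v 2.721 3.521 -3.666
v 2.704 2.93 -3.672
v 2.963 2.422 -3.512
v 3.415 2.16 -3.235
v 3.918 2.226 -2.931
v 4.312 2.6 -2.695
v 4.471 3.162 -2.602
v 0.855 1.642 -0.214
v 1.396 1.159 0.273
v -0.076 0.581 -0.233
v 0.465 0.098 0.254
v 0.071 0.796 0.6
v 0.647 1.452 0.612
v 0.673 0.288 -0.572
v 1.249 0.944 -0.56
v 1.283 0.323 0.051
v 0.911 0.636 0.776
v 0.409 1.104 -0.736
v 0.037 1.417 -0.011
v 1.207 1.494 0.031
v 0.113 0.246 0.009
v -0.118 0.656 0.213
v 0.199 0.372 0.499
v 0.767 1.666 0.231
v 1.085 1.382 0.516
v 0.306 1.168 0.709
v 0.235 0.358 -0.476
v 0.553 0.074 -0.191
v 1.121 1.368 -0.459
v 1.438 1.084 -0.173
v 1.014 0.572 -0.669
v 1.459 0.718 0.187
v 0.912 0.095 0.176
v 1.034 0.206 -0.31
v 1.372 0.592 -0.303
v 1.24 0.903 0.613
v 0.693 0.279 0.602
v 0.462 0.689 0.805
v 0.8 1.074 0.812
v 1.174 0.411 0.482
v 0.627 1.461 -0.562
v 0.08 0.837 -0.573
v 0.52 0.666 -0.772
v 0.858 1.051 -0.765
v 0.408 1.645 -0.136
v -0.139 1.022 -0.147
v -0.052 1.148 0.343
v 0.286 1.534 0.35
v 0.146 1.329 -0.442
f 2 1 4
f 2 4 3
f 4 1 5
f 4 5 3
f 5 1 6
f 5 6 3
f 6 1 7
f 6 7 3
f 7 1 8
f 7 8 3
f 8 1 9
f 8 9 3
f 9 1 10
f 9 10 3
f 10 1 11
f 10 11 3
f 11 1 12
f 11 12 3
f 12 1 13
f 12 13 3
f 13 1 2
f 13 2 3
f 14 51 30
f 51 25 54
f 30 54 19
f 51 54 30
f 14 30 26
f 30 19 31
f 26 31 15
f 30 31 26
f 14 26 35
f 26 15 36
f 35 36 21
f 26 36 35
f 14 35 47
f 35 21 50
f 47 50 24
f 35 50 47
f 14 47 51
f 47 24 55
f 51 55 25
f 47 55 51
f 15 31 42
f 31 19 45
f 42 45 23
f 31 45 42
f 19 54 32
f 54 25 53
f 32 53 18
f 54 53 32
f 25 55 52
f 55 24 48
f 52 48 16
f 55 48 52
f 24 50 49
f 50 21 37
f 49 37 20
f 50 37 49
f 21 36 41
f 36 15 38
f 41 38 22
f 36 38 41
f 17 43 29
f 43 23 44
f 29 44 18
f 43 44 29
f 17 29 27
f 29 18 28
f 27 28 16
f 29 28 27
f 17 27 34
f 27 16 33
f 34 33 20
f 27 33 34
f 17 34 39
f 34 20 40
f 39 40 22
f 34 40 39
f 17 39 43
f 39 22 46
f 43 46 23
f 39 46 43
f 18 44 32
f 44 23 45
f 32 45 19
f 44 45 32
f 16 28 52
f 28 18 53
f 52 53 25
f 28 53 52
f 20 33 49
f 33 16 48
f 49 48 24
f 33 48 49
f 22 40 41
f 40 20 37
f 41 37 21
f 40 37 41
f 23 46 42
f 46 22 38
f 42 38 15
f 46 38 42

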